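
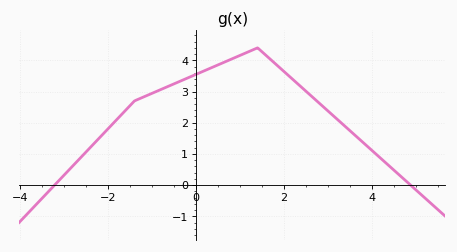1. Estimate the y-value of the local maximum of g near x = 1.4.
4.4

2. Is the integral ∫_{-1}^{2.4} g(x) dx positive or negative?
positive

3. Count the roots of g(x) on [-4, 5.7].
2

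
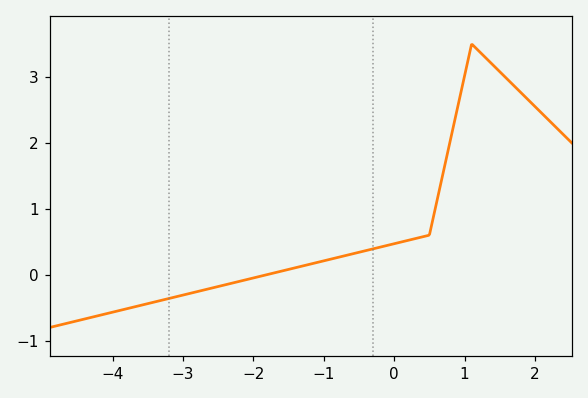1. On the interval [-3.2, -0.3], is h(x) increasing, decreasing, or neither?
increasing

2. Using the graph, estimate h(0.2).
0.5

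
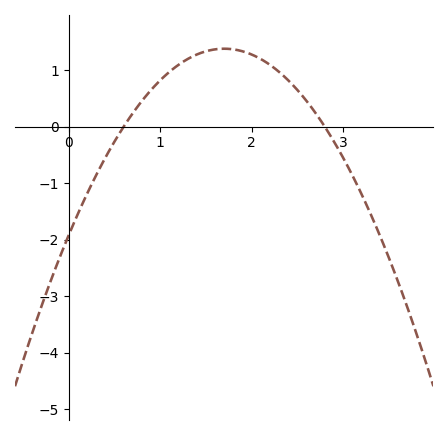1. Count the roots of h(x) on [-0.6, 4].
2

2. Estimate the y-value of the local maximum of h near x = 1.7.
1.4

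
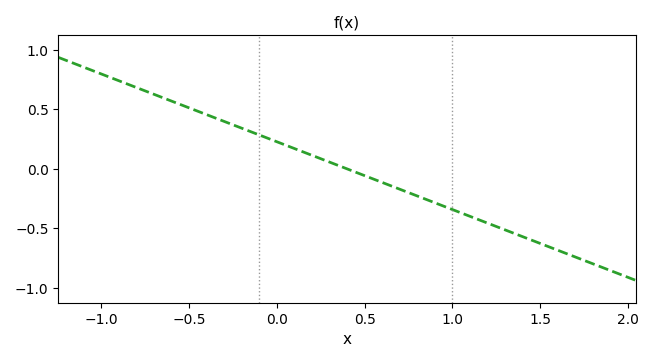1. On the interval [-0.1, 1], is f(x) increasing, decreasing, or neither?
decreasing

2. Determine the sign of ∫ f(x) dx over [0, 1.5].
negative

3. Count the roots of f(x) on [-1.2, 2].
1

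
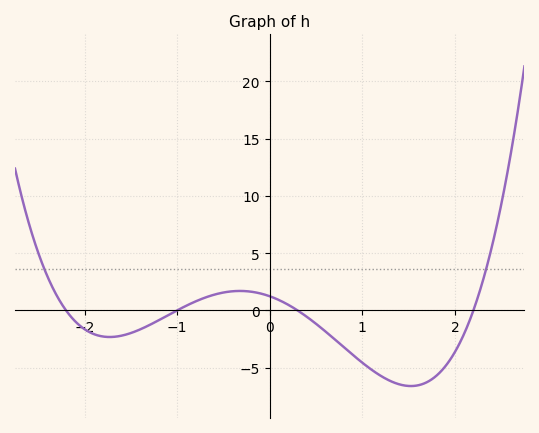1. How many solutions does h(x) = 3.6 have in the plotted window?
2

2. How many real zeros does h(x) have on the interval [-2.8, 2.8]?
4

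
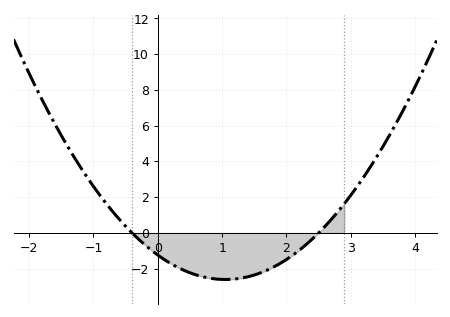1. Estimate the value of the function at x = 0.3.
-1.91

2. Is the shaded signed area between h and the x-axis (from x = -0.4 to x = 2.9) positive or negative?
negative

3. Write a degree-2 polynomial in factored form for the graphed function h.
y = 1.24(x + 0.4)(x - 2.5)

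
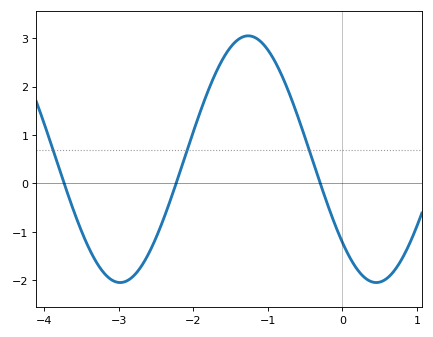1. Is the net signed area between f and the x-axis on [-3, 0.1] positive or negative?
positive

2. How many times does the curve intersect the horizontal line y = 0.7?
3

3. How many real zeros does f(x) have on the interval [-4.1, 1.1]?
3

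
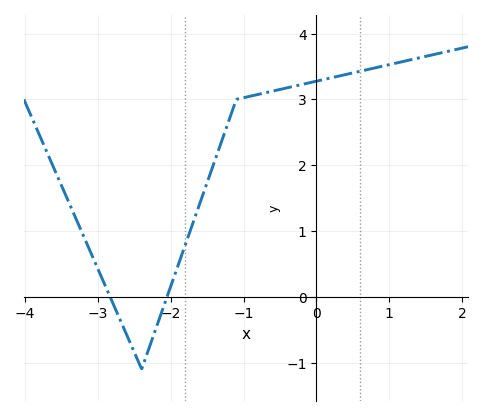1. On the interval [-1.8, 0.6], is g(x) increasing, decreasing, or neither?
increasing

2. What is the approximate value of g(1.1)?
3.6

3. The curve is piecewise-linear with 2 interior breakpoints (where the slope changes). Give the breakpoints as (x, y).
(-2.4, -1.1); (-1.1, 3)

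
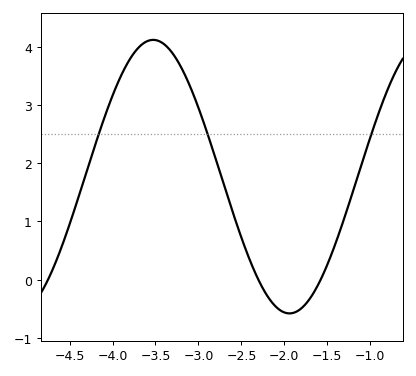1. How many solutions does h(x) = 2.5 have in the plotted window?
3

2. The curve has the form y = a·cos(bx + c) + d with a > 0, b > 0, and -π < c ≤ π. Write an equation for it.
y = 2.35cos(1.98x + 0.7) + 1.77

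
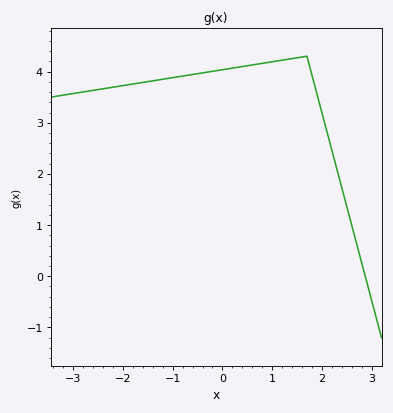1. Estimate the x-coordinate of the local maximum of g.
1.7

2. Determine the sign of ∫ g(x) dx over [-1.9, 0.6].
positive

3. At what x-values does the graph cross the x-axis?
2.87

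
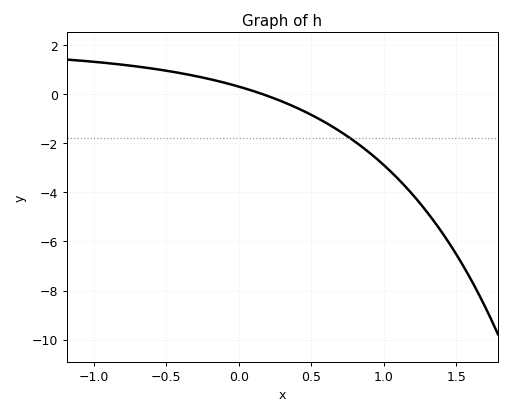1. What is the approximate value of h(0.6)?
-1.2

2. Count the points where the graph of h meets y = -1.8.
1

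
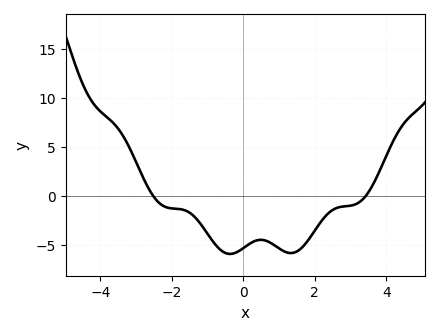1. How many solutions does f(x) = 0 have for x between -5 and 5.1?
2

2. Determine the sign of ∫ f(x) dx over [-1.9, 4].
negative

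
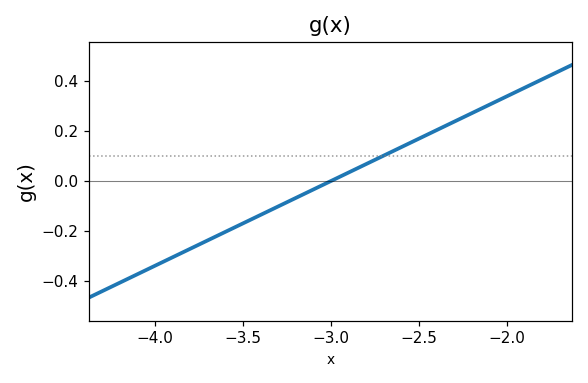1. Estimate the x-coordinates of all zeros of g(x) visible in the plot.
-3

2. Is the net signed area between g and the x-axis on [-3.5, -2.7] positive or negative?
negative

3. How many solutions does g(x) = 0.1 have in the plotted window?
1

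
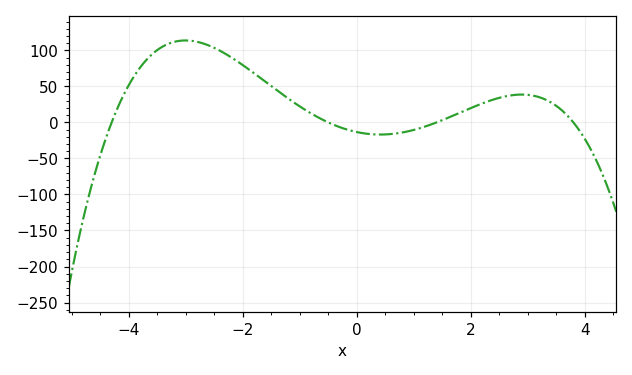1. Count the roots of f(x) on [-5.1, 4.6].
4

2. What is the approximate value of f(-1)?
22.2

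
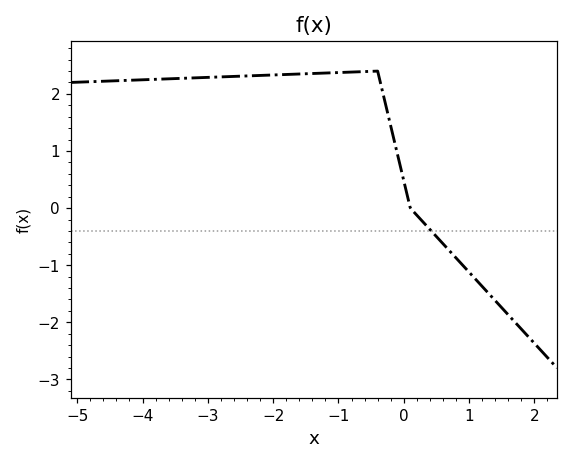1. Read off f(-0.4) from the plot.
2.4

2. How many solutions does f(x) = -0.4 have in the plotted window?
1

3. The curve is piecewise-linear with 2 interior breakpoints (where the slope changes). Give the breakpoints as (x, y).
(-0.4, 2.4); (0.1, 0)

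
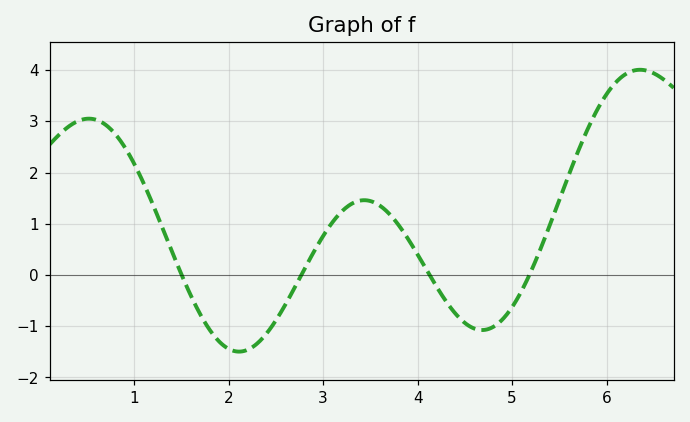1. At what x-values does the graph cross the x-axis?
1.5, 2.8, 4.1, 5.2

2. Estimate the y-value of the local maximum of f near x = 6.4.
4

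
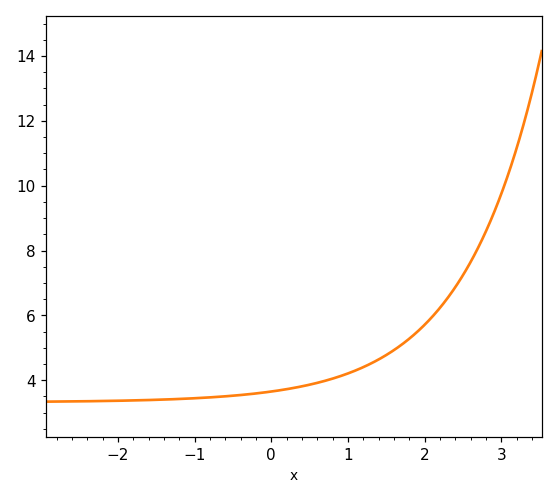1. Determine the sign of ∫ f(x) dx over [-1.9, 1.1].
positive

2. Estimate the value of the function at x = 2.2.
6.2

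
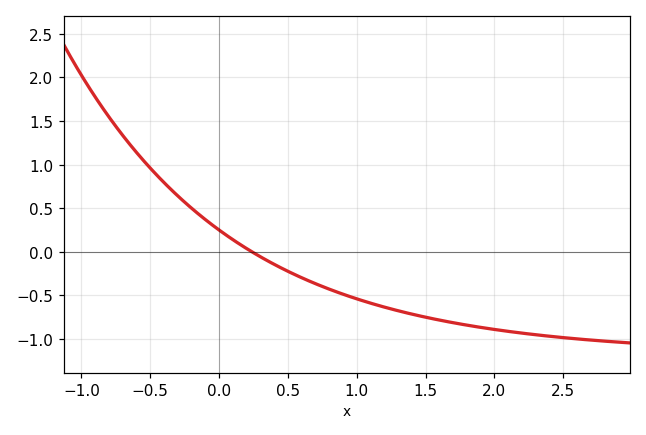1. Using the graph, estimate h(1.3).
-0.65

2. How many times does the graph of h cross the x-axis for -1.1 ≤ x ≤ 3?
1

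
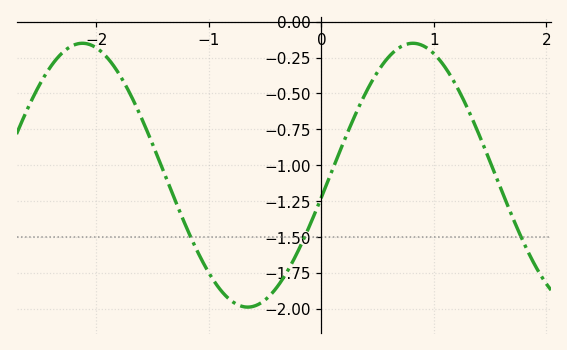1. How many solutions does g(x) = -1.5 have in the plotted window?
3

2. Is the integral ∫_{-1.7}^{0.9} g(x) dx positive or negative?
negative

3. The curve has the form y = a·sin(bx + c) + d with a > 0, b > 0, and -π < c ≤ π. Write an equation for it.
y = 0.92sin(2.14x - 0.17) - 1.07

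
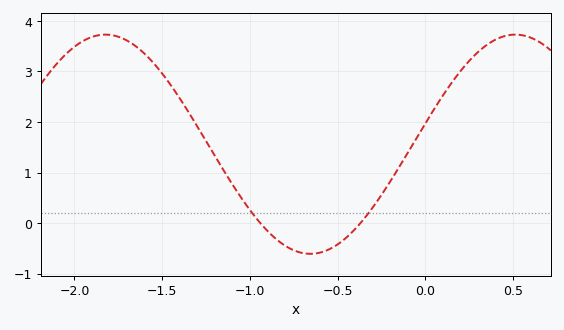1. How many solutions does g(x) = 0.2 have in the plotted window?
2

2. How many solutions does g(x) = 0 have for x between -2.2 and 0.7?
2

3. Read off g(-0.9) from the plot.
-0.2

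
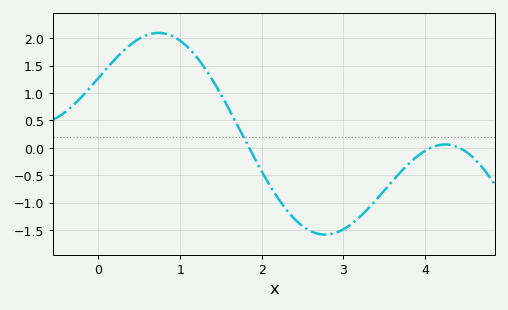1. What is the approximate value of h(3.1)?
-1.39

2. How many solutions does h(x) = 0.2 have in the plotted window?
1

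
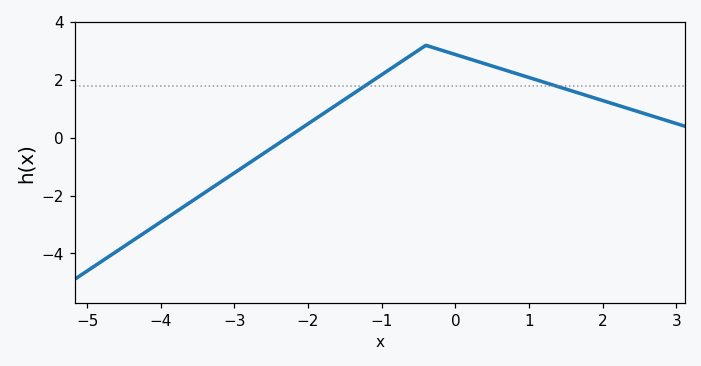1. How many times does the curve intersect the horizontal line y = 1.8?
2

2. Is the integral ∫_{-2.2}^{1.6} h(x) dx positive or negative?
positive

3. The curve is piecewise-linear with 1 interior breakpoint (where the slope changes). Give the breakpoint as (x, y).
(-0.4, 3.2)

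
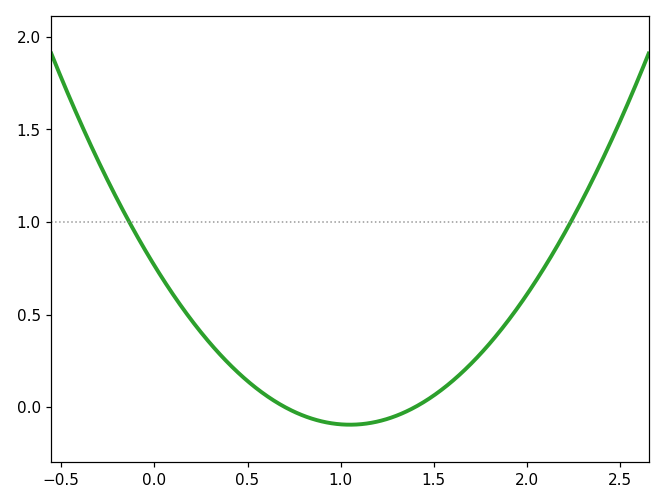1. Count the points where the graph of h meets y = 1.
2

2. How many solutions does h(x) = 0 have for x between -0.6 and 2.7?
2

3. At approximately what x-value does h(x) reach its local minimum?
1.05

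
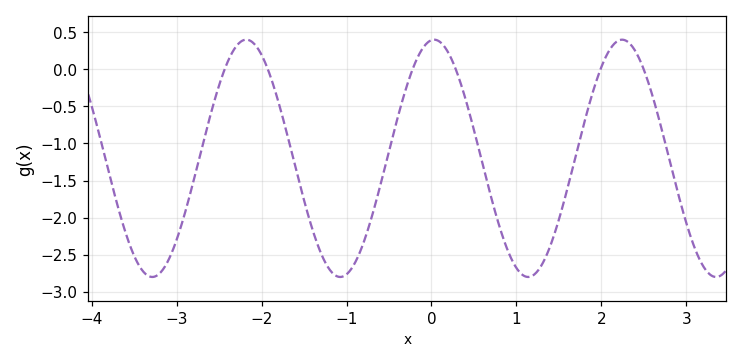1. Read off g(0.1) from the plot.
0.37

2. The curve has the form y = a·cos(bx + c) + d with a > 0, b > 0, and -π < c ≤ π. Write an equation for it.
y = 1.6cos(2.84x - 0.09) - 1.2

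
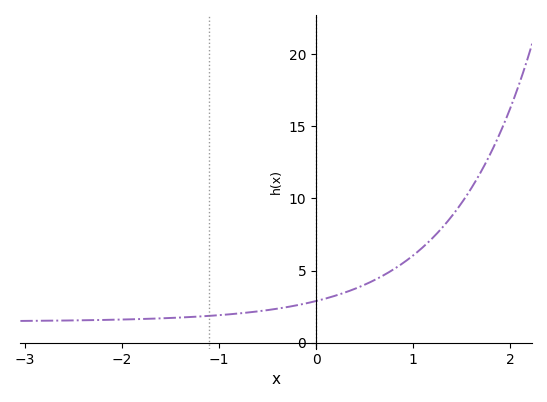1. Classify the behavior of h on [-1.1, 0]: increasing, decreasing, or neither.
increasing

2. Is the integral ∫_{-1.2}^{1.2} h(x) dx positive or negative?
positive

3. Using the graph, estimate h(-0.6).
2.17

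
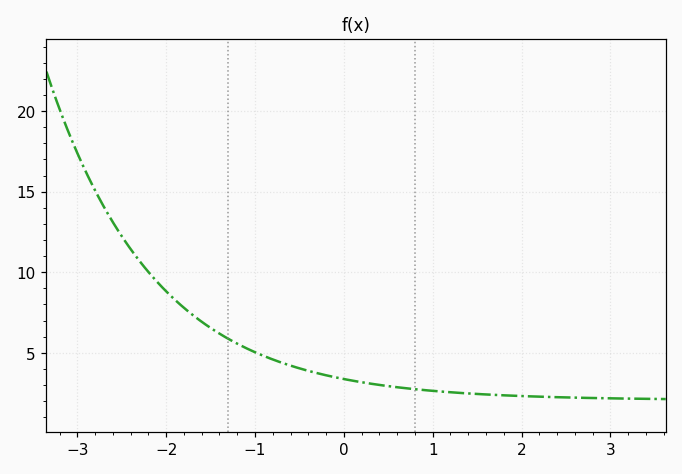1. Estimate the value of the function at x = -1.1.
5.29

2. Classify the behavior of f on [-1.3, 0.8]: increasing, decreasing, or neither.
decreasing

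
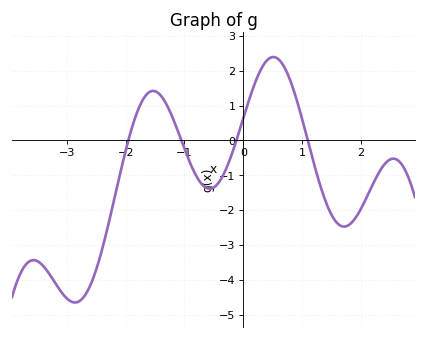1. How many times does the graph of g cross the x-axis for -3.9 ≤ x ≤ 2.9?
4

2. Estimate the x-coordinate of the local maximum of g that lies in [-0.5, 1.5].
0.512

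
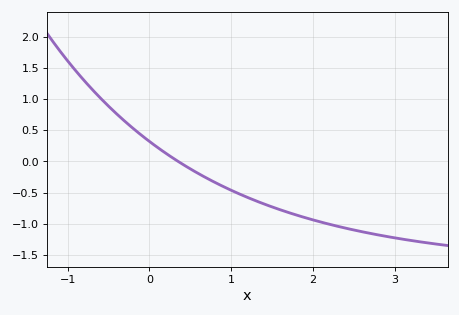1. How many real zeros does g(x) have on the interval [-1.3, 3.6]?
1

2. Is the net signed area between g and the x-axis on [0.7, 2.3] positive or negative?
negative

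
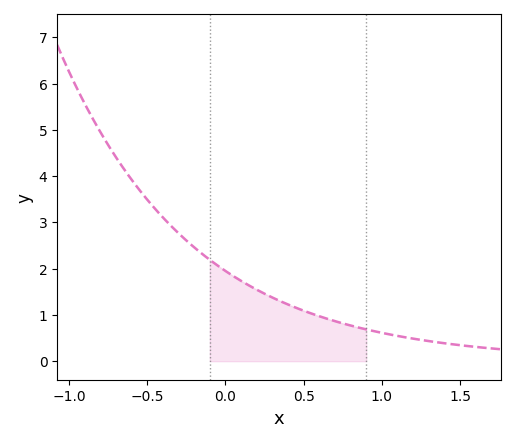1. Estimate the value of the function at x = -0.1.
2.2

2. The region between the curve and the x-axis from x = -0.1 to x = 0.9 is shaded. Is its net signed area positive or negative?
positive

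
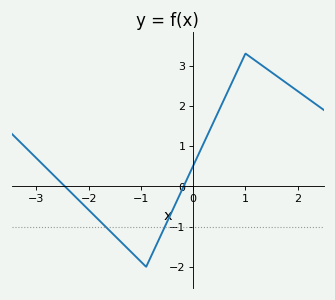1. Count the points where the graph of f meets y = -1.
2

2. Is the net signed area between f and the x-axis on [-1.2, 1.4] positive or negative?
positive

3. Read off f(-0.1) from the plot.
0.232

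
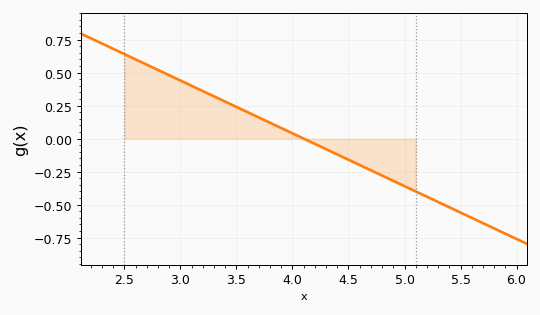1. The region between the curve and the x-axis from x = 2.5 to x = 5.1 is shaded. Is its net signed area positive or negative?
positive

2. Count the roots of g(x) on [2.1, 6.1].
1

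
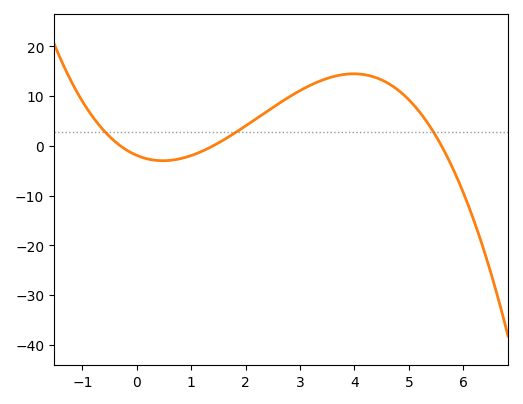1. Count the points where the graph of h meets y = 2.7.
3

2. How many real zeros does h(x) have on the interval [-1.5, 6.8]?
3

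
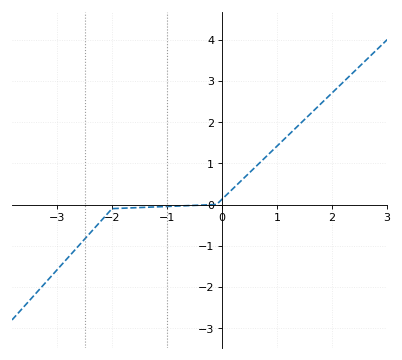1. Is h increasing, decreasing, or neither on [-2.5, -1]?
increasing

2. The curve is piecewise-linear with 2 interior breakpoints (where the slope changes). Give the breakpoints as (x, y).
(-2, -0.1); (-0.1, 0)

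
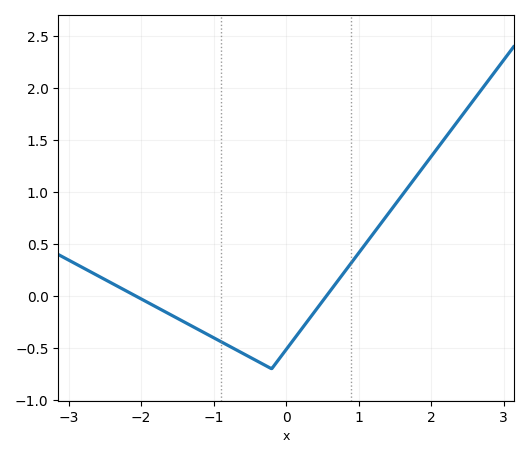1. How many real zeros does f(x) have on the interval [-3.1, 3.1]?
2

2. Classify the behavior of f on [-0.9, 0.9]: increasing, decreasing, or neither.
neither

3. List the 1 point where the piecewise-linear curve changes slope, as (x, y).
(-0.2, -0.7)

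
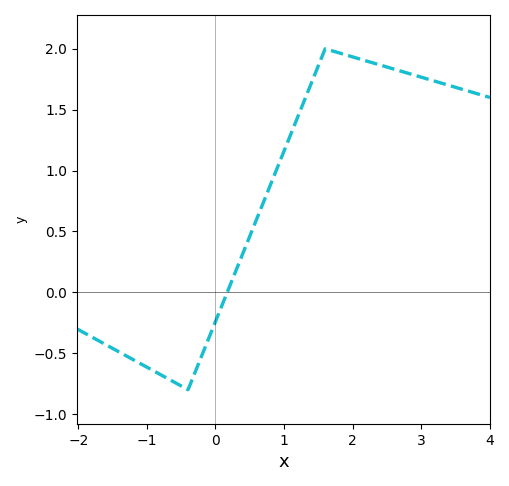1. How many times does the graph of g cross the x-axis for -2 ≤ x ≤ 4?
1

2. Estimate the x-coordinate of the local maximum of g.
1.6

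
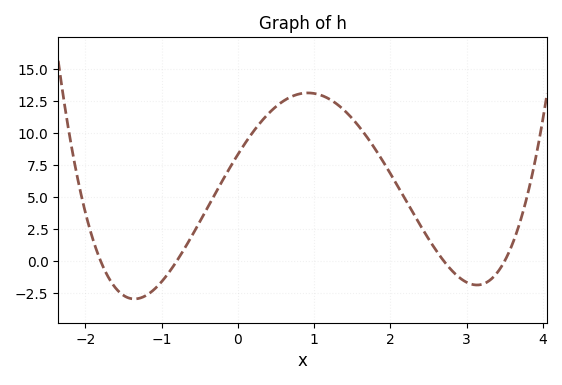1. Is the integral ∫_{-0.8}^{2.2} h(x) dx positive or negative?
positive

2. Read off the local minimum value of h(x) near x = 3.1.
-2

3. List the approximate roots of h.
-1.8, -0.8, 2.7, 3.5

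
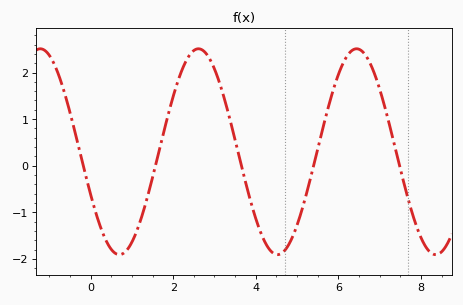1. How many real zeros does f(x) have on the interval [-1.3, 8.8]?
5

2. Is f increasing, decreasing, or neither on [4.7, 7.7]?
neither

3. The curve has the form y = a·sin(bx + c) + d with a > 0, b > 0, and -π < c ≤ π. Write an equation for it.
y = 2.21sin(1.6x - 2.7) + 0.3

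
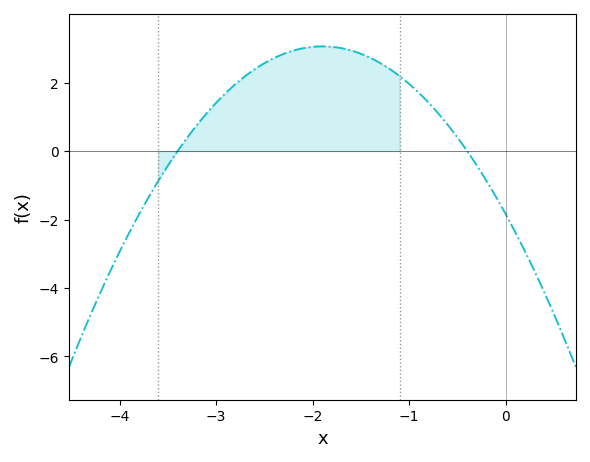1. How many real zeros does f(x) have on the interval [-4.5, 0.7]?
2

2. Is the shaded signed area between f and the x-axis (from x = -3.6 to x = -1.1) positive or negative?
positive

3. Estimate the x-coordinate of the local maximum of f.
-1.9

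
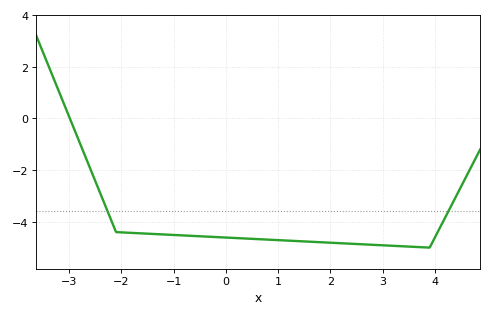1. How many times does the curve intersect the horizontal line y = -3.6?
2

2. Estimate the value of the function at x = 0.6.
-4.67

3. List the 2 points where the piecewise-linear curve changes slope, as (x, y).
(-2.1, -4.4); (3.9, -5)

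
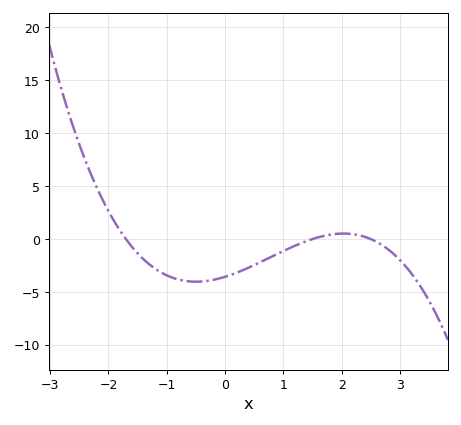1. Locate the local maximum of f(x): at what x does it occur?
2.03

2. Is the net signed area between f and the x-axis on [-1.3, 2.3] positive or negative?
negative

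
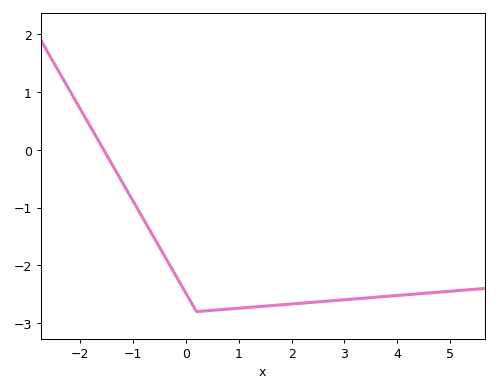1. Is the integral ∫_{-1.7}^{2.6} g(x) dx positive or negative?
negative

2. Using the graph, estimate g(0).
-2.5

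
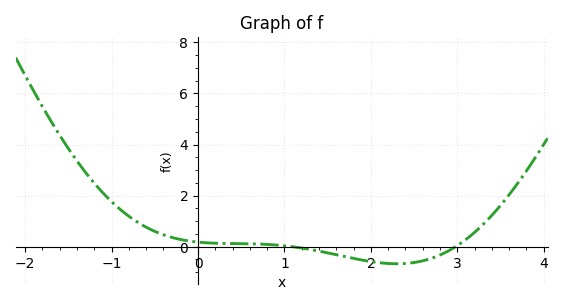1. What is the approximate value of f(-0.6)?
0.8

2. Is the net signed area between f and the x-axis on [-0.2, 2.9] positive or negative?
negative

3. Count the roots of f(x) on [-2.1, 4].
2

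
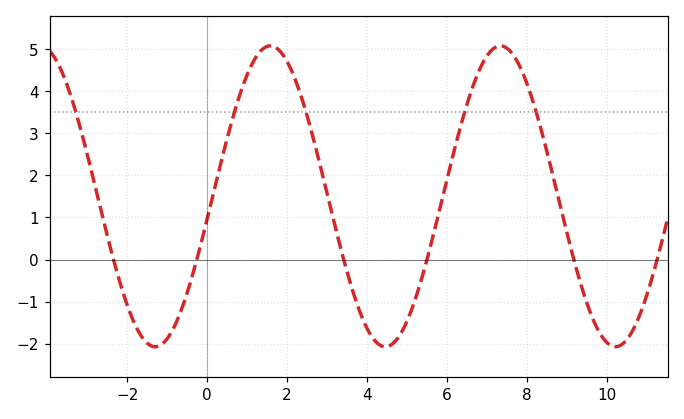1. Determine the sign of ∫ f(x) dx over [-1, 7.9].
positive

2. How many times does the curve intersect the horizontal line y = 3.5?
5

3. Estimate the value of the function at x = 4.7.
-1.95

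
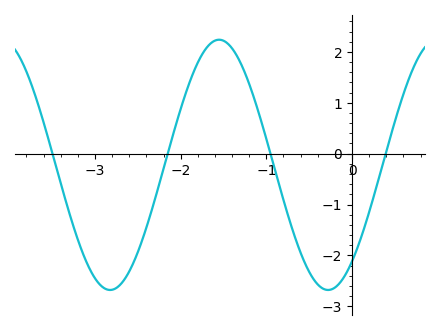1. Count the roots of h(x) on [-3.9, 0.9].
4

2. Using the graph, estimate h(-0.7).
-1.5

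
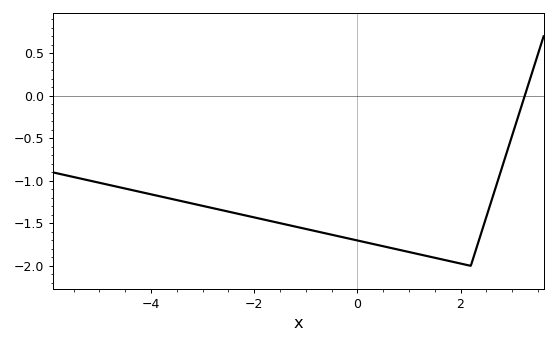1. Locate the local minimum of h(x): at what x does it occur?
2.2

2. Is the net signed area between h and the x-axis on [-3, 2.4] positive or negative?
negative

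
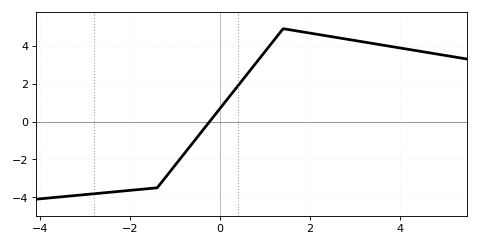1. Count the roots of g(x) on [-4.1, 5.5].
1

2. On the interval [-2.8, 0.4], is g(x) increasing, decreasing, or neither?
increasing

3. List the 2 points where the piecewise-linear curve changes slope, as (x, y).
(-1.4, -3.5); (1.4, 4.9)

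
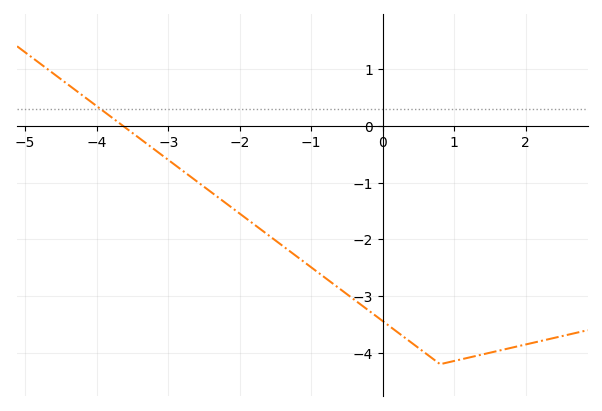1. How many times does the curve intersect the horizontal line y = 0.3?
1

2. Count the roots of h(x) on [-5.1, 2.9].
1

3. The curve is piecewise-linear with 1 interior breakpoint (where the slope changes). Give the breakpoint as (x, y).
(0.8, -4.2)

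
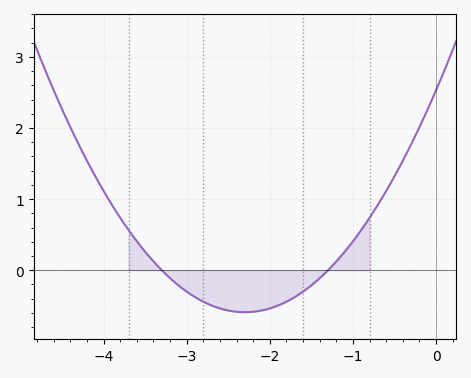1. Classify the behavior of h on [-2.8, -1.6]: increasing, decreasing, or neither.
neither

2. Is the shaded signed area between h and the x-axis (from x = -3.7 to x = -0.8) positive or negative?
negative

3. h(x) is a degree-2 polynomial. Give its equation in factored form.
y = 0.59(x + 3.3)(x + 1.3)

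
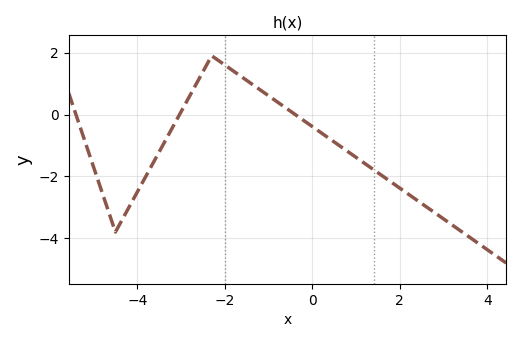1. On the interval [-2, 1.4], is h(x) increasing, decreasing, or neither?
decreasing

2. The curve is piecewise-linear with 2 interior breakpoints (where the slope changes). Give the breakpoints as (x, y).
(-4.5, -3.8); (-2.3, 1.9)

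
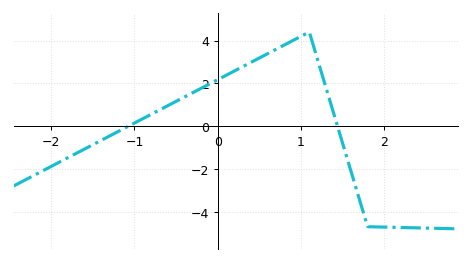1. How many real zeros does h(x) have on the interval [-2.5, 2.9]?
2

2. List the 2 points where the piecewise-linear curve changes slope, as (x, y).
(1.1, 4.4); (1.8, -4.7)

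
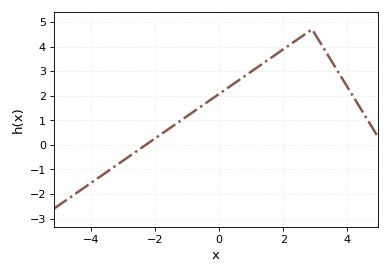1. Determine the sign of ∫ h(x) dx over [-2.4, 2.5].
positive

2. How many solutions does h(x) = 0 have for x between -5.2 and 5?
1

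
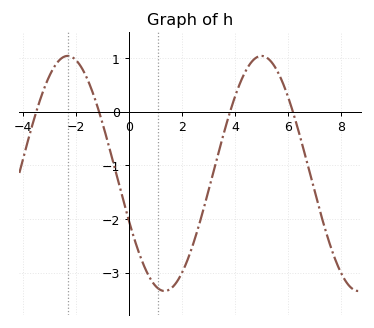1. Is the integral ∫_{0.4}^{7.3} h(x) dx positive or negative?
negative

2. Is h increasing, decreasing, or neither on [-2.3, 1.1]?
decreasing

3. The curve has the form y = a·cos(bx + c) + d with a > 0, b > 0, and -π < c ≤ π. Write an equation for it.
y = 2.19cos(0.86x + 2) - 1.15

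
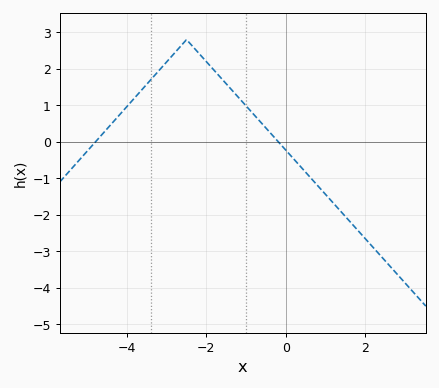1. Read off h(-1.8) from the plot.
1.95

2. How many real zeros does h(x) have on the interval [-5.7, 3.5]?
2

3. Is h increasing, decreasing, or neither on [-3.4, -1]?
neither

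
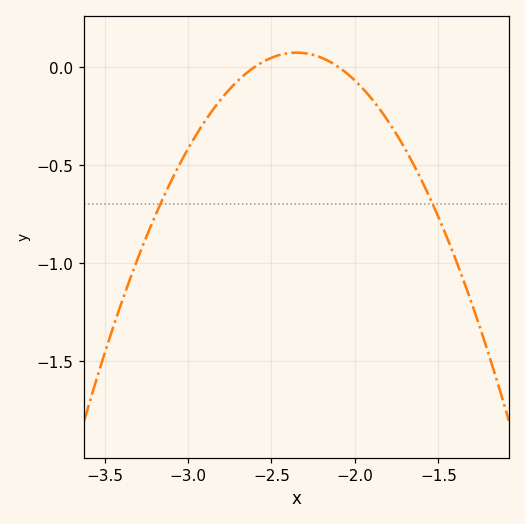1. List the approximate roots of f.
-2.6, -2.1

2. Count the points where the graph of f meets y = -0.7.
2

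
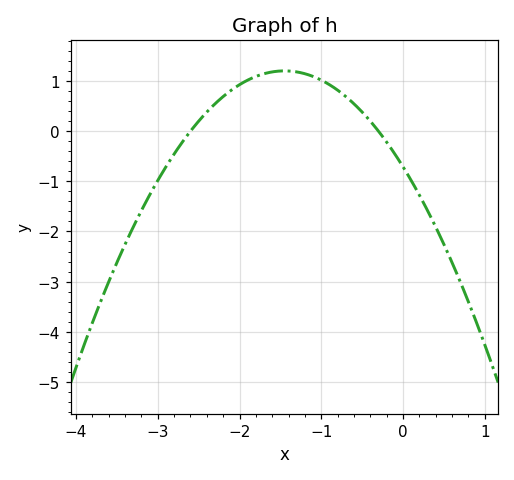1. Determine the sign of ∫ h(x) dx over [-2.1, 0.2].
positive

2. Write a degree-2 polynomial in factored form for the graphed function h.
y = -0.91(x + 2.6)(x + 0.3)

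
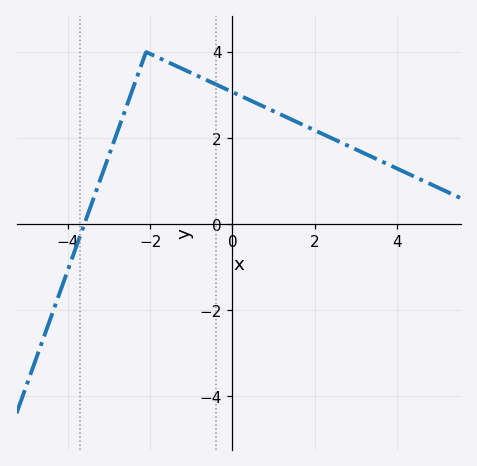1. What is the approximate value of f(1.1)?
2.6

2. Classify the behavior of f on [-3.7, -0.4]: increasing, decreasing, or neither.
neither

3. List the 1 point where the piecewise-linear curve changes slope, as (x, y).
(-2.1, 4)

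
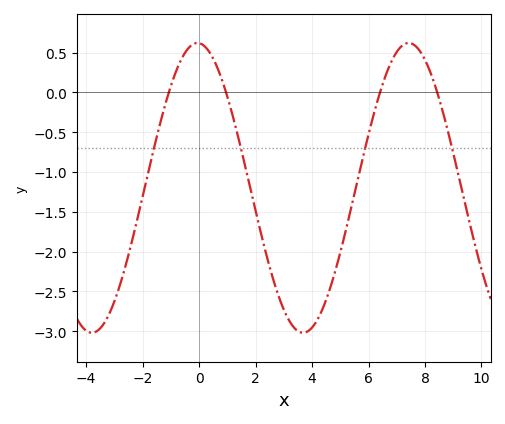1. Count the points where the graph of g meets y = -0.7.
4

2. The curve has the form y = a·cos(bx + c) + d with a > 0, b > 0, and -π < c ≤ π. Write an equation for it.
y = 1.82cos(0.84x + 0.05) - 1.2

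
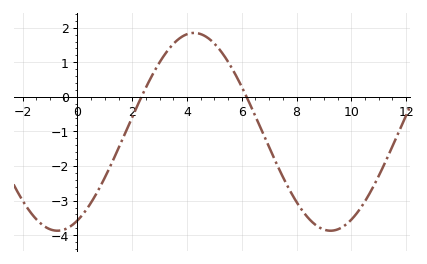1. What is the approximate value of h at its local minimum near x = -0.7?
-3.87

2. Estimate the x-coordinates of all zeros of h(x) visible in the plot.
2.34, 6.18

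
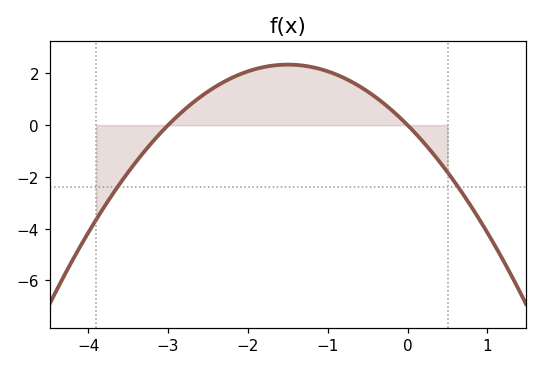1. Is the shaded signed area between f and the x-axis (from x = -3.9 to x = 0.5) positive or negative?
positive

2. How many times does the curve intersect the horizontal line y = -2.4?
2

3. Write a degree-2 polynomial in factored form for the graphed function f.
y = -1.04(x + 3)(x - 0)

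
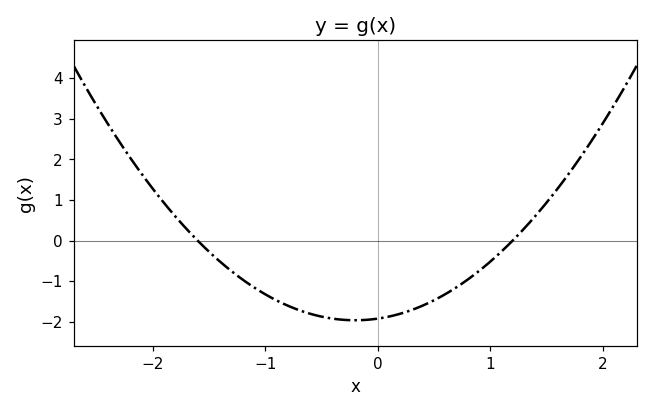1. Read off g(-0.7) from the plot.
-1.7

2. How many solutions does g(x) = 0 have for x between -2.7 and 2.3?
2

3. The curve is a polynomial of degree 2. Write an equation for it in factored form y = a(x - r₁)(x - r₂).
y = 1(x + 1.6)(x - 1.2)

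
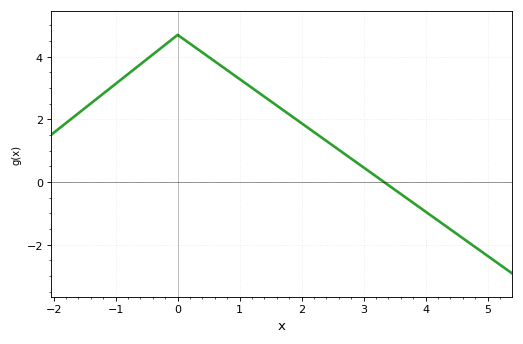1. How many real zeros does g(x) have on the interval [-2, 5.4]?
1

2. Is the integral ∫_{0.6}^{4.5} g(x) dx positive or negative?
positive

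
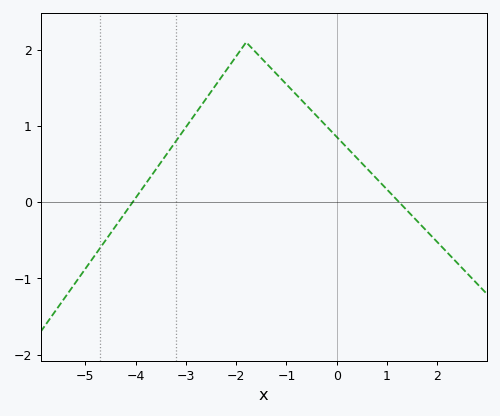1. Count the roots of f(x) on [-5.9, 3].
2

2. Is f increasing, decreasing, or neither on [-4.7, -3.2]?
increasing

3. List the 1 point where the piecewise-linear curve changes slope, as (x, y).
(-1.8, 2.1)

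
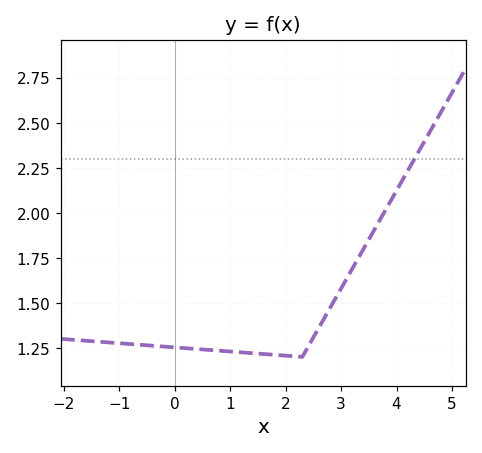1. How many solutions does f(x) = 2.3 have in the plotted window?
1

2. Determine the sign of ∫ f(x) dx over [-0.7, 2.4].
positive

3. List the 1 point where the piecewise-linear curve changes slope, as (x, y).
(2.3, 1.2)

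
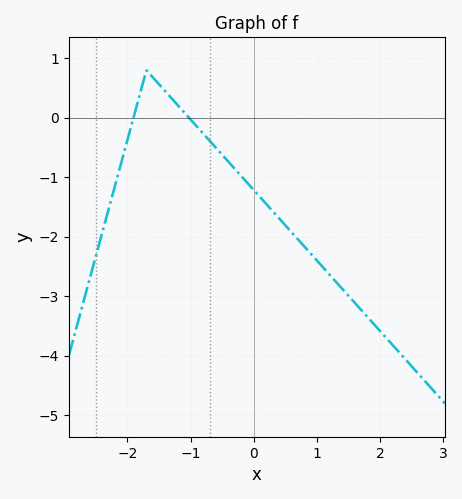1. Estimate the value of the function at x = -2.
-0.4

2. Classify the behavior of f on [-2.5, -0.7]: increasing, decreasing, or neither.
neither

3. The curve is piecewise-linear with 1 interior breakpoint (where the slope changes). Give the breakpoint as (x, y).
(-1.7, 0.8)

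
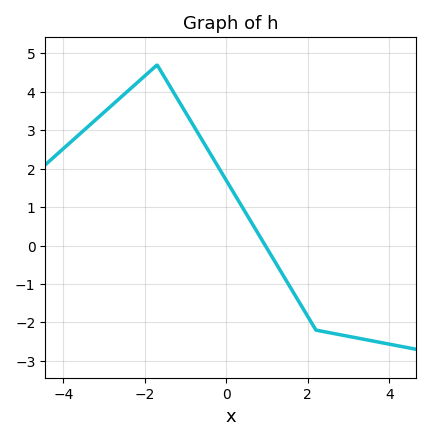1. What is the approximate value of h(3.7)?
-2.5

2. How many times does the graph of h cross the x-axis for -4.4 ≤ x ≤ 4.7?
1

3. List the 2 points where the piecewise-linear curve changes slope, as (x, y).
(-1.7, 4.7); (2.2, -2.2)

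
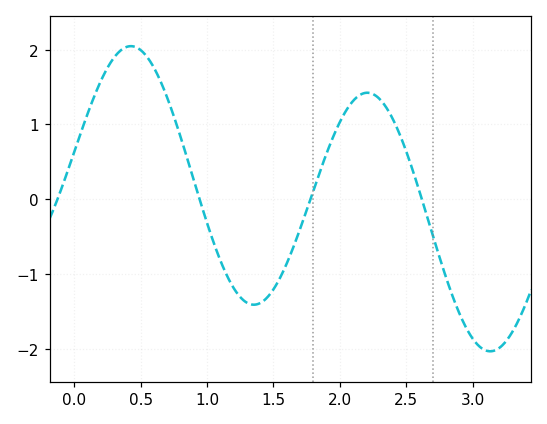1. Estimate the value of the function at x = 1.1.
-0.8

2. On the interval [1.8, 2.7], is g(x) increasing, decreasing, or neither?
neither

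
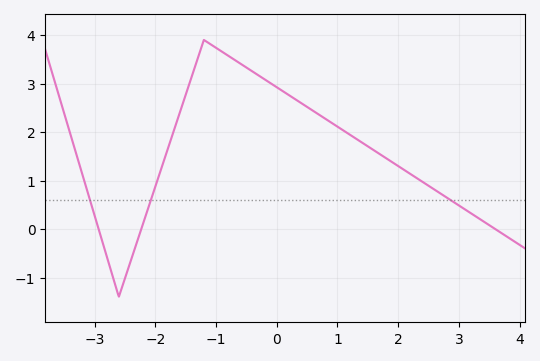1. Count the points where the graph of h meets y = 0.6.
3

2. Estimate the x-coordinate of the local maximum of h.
-1.2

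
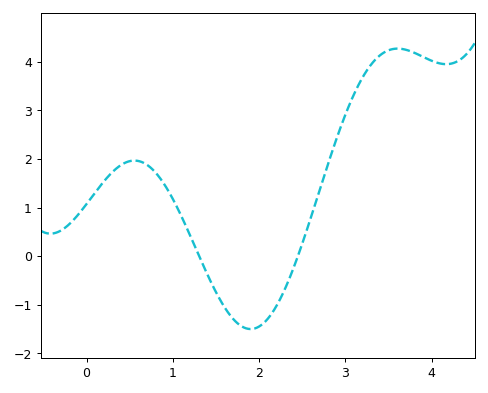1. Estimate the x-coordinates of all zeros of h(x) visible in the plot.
1.3, 2.4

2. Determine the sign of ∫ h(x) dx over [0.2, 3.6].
positive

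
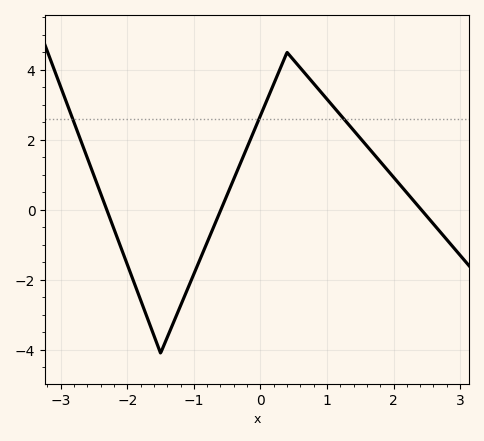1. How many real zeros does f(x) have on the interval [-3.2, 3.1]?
3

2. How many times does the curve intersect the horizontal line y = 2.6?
3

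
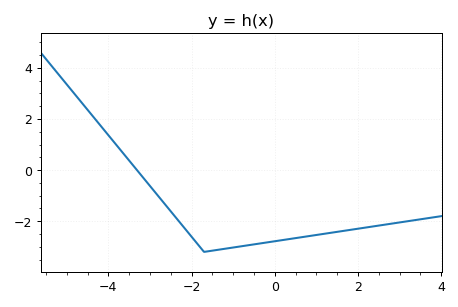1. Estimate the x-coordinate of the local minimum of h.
-1.7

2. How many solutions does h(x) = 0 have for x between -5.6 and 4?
1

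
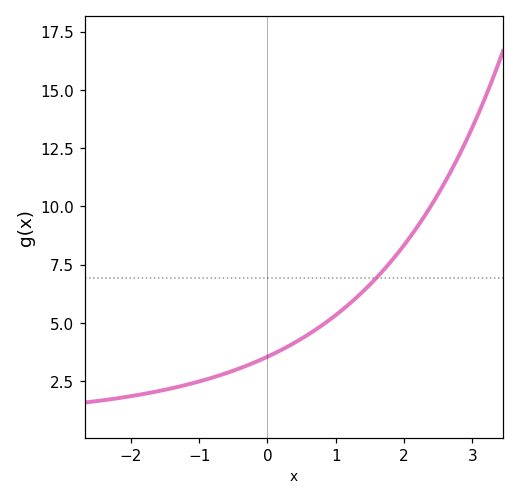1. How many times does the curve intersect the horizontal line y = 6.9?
1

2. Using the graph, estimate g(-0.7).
2.8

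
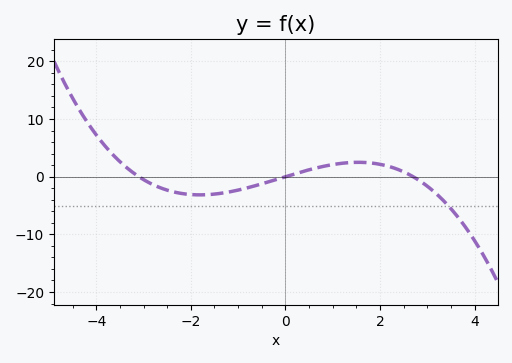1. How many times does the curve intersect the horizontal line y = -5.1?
1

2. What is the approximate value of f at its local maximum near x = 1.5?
2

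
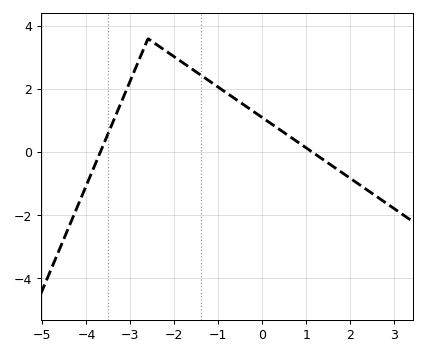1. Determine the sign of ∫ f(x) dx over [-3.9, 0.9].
positive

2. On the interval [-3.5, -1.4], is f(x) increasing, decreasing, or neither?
neither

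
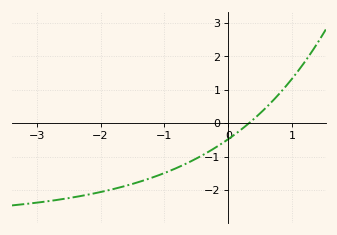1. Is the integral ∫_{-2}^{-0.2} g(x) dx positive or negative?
negative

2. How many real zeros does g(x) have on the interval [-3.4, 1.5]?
1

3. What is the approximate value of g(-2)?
-2.1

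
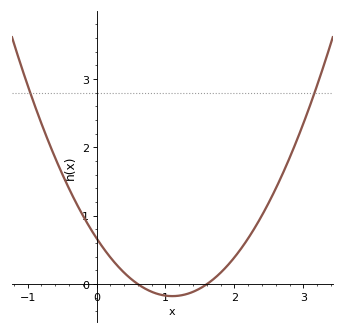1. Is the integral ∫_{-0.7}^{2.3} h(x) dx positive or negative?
positive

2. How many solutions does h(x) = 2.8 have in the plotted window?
2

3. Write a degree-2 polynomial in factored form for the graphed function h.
y = 0.7(x - 0.6)(x - 1.6)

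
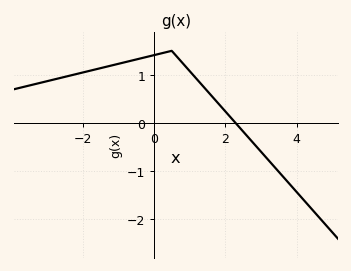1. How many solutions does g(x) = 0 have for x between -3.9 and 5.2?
1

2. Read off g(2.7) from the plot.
-0.3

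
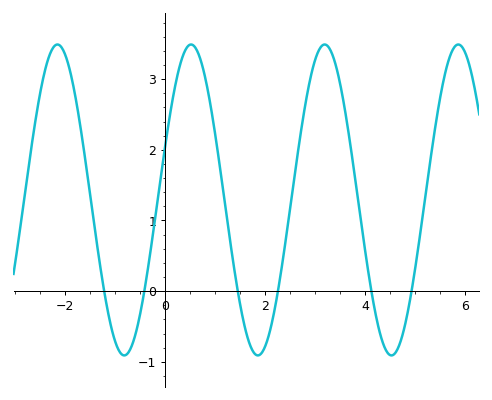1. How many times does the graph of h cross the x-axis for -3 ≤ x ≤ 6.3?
6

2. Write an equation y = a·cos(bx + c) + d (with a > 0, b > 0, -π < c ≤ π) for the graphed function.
y = 2.2cos(2.4x - 1.2) + 1.29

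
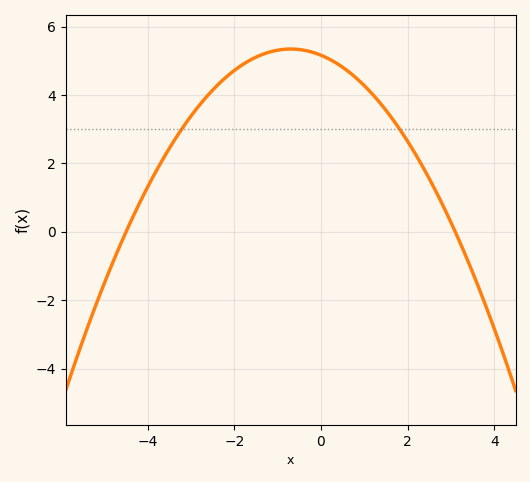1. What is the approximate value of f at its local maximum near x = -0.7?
5.34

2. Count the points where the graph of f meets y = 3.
2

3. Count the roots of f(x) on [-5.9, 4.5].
2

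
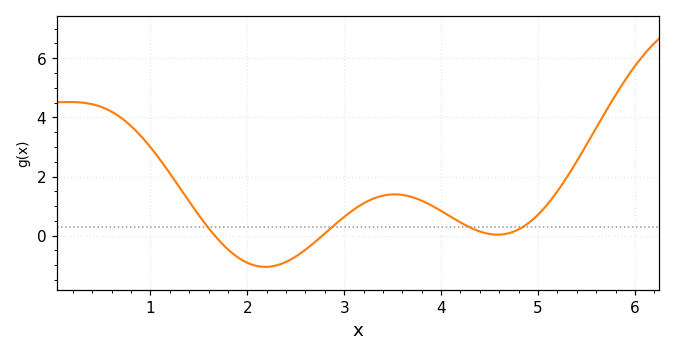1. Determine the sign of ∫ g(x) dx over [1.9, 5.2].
positive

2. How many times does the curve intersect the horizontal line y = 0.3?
4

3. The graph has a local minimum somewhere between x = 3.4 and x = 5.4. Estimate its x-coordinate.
4.58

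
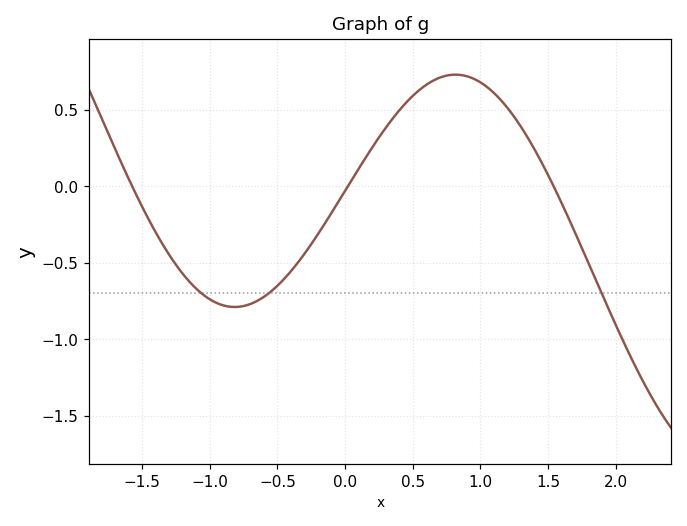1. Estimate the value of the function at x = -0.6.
-0.722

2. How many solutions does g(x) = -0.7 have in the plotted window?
3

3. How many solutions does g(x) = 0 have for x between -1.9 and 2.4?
3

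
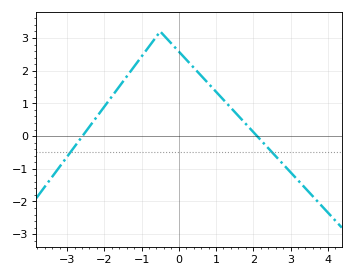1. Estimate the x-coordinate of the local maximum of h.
-0.6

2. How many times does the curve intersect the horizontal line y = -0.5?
2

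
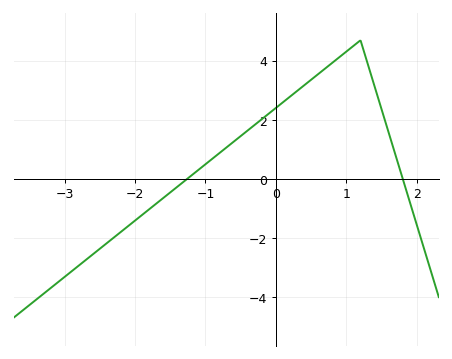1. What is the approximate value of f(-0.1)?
2.2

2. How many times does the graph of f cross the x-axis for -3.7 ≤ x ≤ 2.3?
2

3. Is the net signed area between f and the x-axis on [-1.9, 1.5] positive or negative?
positive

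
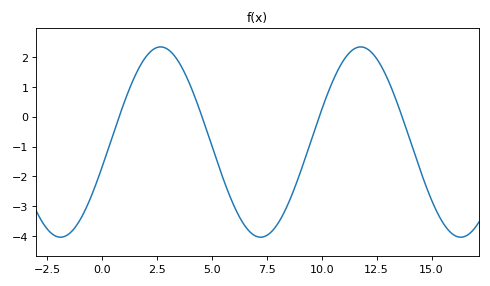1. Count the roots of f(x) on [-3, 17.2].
4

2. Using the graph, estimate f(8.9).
-2.13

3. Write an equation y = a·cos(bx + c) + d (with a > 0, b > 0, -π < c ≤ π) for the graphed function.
y = 3.19cos(0.69x - 1.84) - 0.85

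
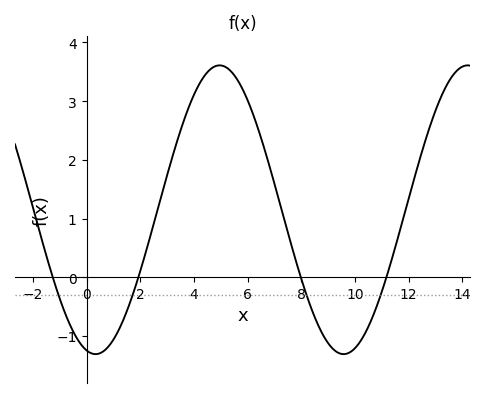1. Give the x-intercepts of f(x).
-1.2, 2, 8, 11.2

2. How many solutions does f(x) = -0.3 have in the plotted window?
4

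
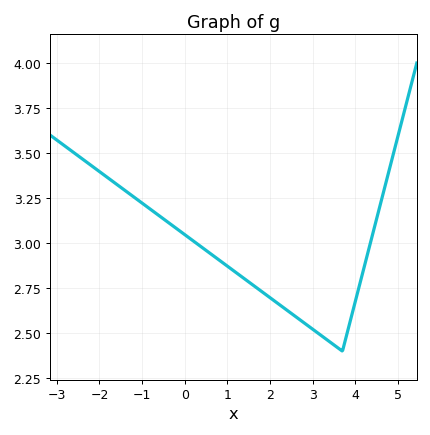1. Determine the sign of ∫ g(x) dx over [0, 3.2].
positive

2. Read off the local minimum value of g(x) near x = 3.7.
2.4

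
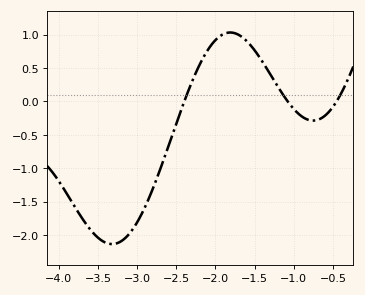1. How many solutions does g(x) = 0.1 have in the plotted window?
3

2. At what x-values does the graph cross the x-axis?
-2.4, -1.1, -0.5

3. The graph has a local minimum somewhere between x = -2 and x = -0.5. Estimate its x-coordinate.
-0.8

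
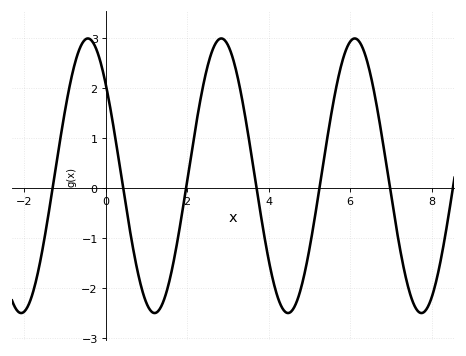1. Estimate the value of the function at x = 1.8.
-0.887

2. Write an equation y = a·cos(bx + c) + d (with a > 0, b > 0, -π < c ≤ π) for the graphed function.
y = 2.75cos(1.92x + 0.83) + 0.25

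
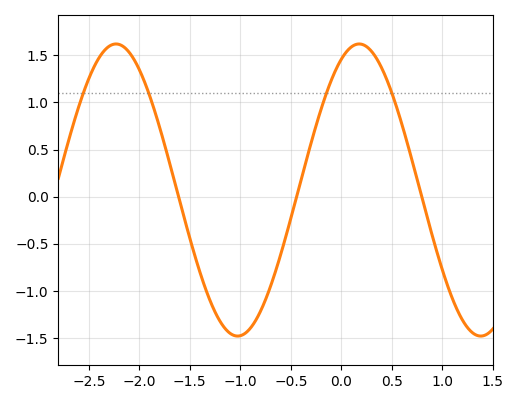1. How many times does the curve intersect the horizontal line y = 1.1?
4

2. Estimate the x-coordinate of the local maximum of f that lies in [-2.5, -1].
-2.23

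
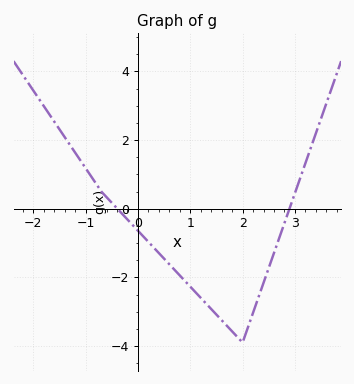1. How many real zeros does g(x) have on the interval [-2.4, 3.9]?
2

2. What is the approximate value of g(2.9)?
0.02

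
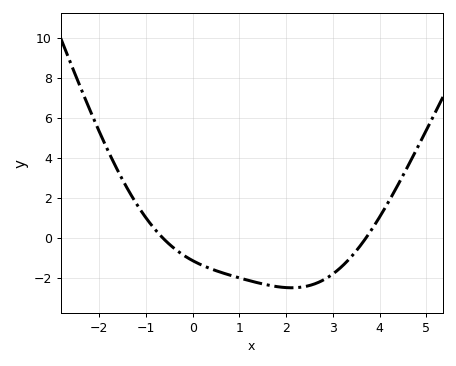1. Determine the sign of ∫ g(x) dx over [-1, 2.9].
negative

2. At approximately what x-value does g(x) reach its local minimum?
2.12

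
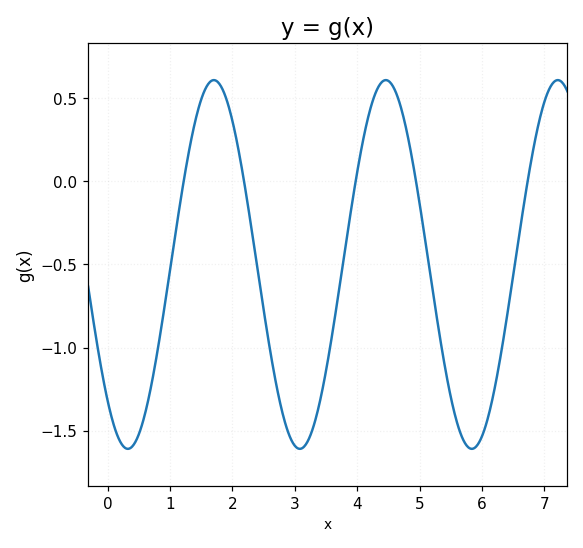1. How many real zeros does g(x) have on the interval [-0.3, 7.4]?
5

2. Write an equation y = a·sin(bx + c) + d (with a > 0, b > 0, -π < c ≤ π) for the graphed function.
y = 1.11sin(2.3x - 2.3) - 0.5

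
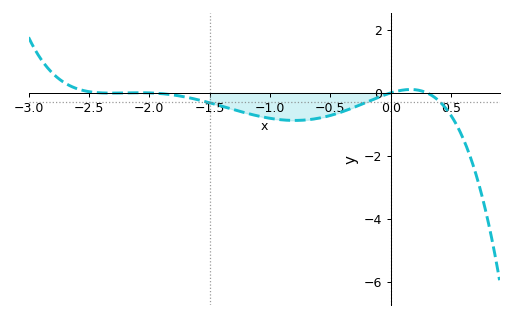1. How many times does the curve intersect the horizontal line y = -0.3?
3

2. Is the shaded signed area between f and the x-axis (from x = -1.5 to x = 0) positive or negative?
negative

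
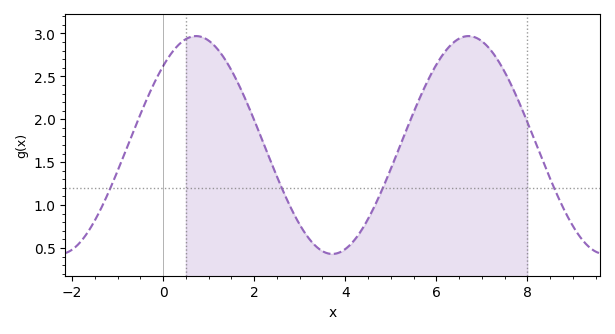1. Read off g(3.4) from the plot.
0.5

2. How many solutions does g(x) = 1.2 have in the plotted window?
4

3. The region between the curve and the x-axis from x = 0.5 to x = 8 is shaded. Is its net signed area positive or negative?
positive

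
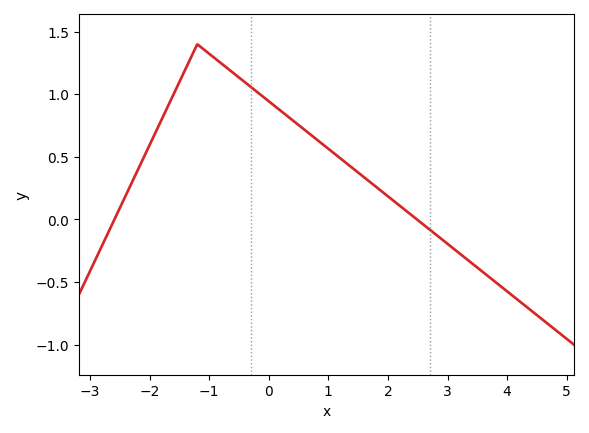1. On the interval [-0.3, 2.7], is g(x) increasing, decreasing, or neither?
decreasing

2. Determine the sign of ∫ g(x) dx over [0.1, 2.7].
positive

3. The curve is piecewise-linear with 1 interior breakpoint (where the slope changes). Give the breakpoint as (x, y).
(-1.2, 1.4)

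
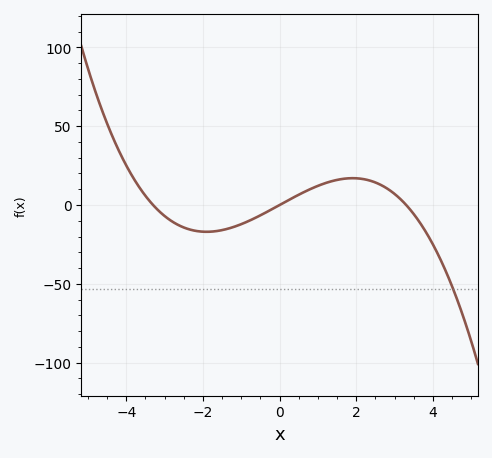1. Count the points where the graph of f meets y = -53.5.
1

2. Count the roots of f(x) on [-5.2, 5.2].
3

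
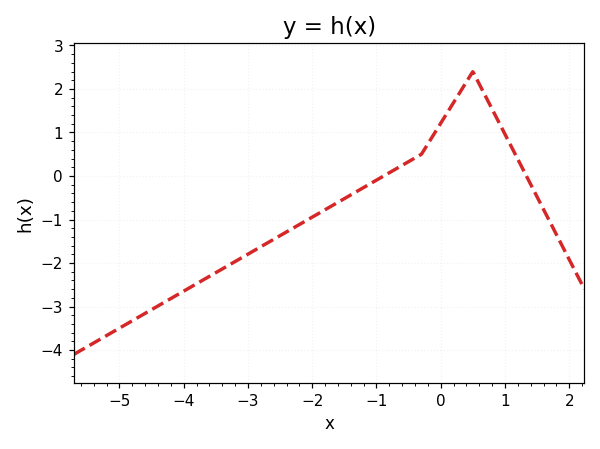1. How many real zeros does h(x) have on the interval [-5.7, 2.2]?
2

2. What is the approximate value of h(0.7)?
1.8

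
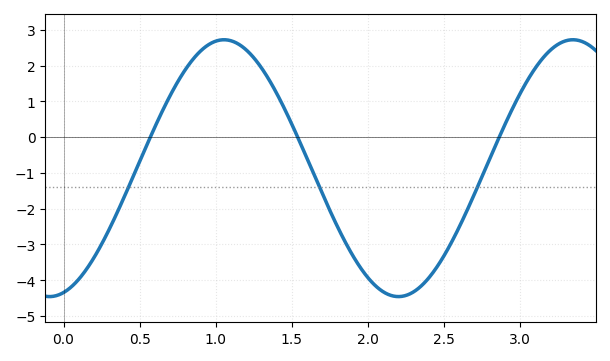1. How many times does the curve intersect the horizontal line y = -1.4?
3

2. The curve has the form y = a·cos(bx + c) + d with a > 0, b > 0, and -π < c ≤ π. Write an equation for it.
y = 3.59cos(2.74x - 2.89) - 0.87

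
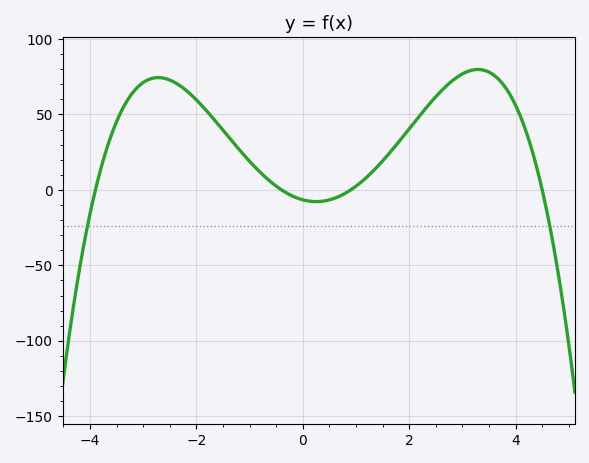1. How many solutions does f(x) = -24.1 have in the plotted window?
2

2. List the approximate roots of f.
-3.8, -0.4, 1, 4.4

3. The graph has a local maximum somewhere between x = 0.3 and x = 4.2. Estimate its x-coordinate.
3.2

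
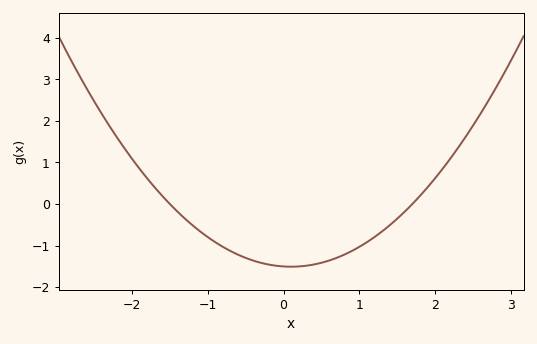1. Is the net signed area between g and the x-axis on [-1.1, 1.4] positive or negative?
negative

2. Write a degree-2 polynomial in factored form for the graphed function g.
y = 0.59(x + 1.5)(x - 1.7)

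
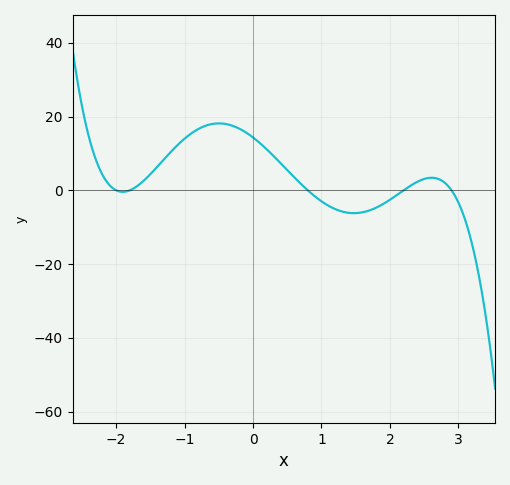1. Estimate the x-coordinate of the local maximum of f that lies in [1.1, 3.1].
2.6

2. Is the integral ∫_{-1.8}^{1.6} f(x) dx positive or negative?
positive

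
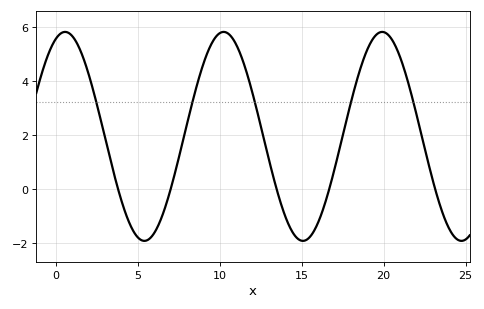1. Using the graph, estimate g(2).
4.28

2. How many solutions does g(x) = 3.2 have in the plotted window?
5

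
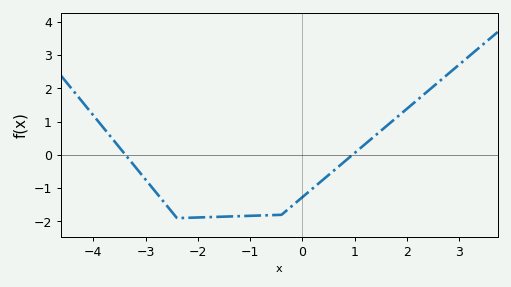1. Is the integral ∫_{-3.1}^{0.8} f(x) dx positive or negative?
negative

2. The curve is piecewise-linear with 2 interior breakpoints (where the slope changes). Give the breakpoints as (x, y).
(-2.4, -1.9); (-0.4, -1.8)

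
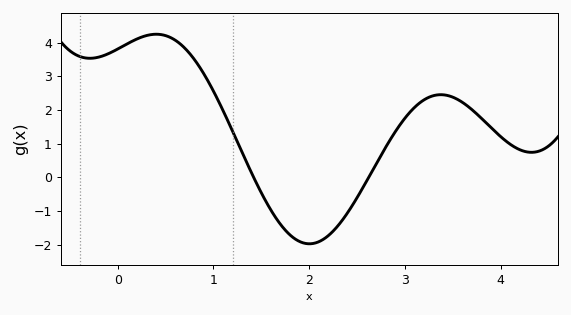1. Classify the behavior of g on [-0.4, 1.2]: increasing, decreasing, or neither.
neither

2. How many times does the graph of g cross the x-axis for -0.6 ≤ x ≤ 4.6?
2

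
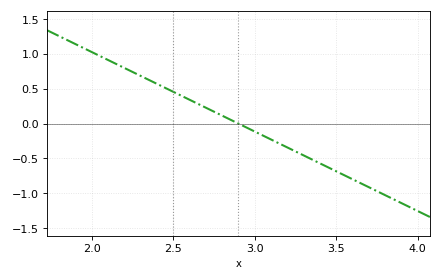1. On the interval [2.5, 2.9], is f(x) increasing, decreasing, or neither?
decreasing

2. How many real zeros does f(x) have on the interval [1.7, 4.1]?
1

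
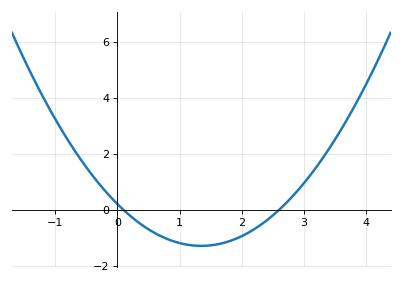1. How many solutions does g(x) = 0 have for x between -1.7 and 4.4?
2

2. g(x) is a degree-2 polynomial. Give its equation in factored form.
y = 0.82(x - 0.1)(x - 2.6)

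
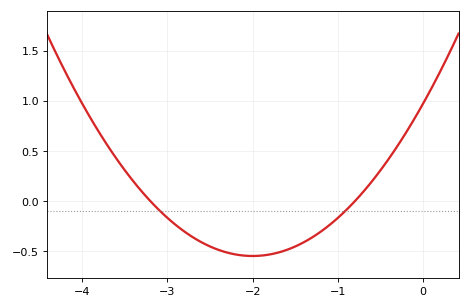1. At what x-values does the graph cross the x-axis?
-3.2, -0.8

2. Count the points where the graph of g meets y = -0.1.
2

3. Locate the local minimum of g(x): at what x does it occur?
-2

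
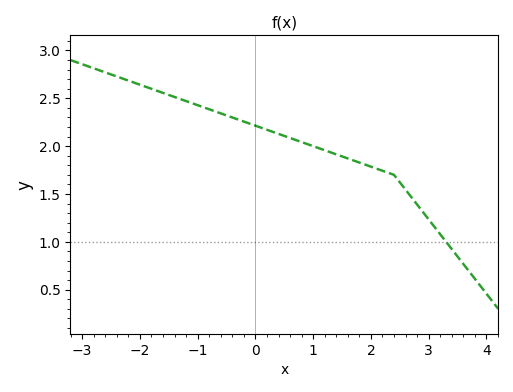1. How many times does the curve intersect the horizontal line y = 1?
1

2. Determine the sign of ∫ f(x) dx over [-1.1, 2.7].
positive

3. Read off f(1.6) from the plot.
1.87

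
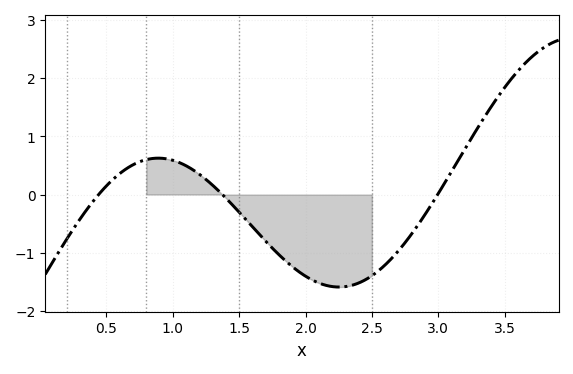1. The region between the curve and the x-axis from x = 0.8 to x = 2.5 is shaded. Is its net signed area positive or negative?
negative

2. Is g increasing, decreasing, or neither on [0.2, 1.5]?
neither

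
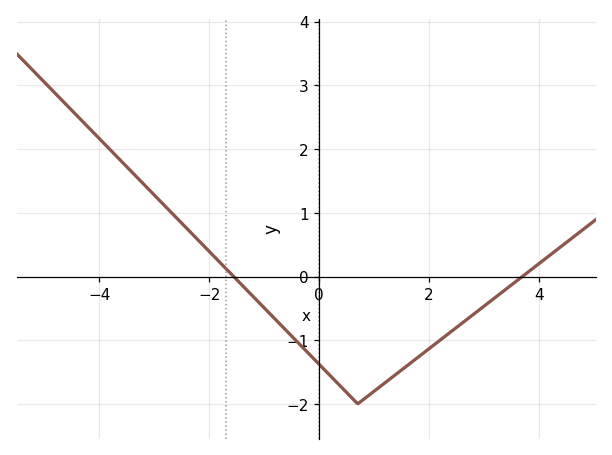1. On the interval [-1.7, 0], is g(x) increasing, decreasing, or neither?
decreasing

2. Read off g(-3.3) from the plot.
1.54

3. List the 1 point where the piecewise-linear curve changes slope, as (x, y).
(0.7, -2)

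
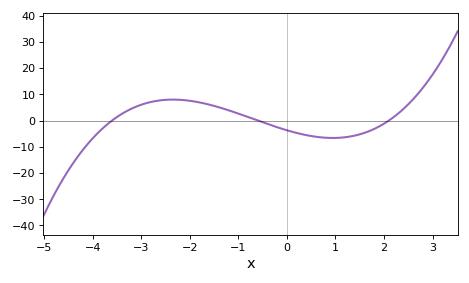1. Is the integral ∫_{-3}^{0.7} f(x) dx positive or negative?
positive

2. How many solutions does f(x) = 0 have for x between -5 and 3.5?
3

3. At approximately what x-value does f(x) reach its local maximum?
-2.35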